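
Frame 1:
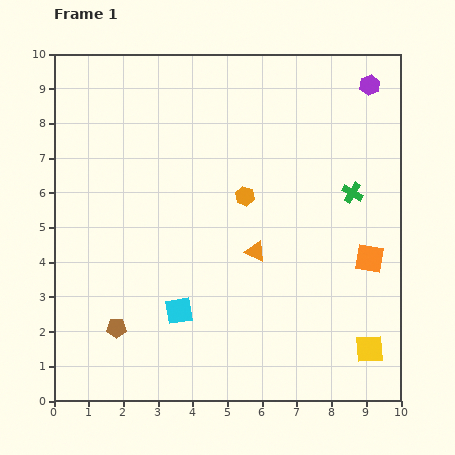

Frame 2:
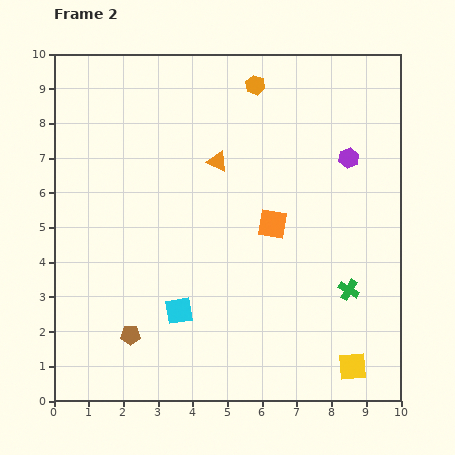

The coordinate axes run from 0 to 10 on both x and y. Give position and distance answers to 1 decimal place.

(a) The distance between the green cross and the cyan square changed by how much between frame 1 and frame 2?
-1.1

Distance in frame 1: 6.0. Distance in frame 2: 4.9.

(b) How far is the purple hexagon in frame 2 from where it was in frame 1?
2.2

The purple hexagon moved from (9.1, 9.1) to (8.5, 7.0), a distance of √(0.6² + 2.1²) ≈ 2.2.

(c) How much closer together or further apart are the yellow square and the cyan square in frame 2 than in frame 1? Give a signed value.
-0.4

Distance in frame 1: 5.6. Distance in frame 2: 5.2.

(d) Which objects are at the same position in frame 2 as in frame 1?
the cyan square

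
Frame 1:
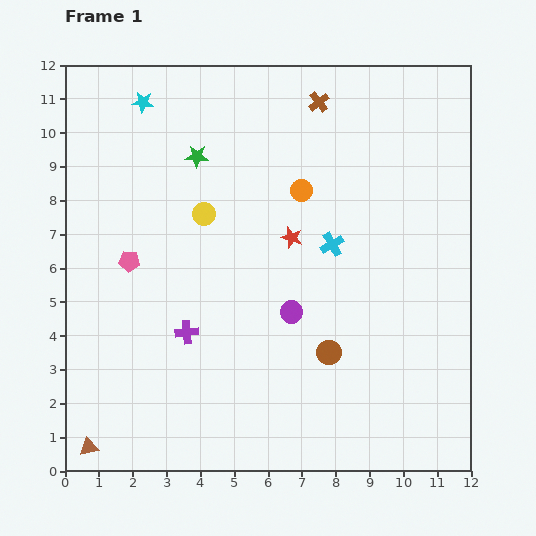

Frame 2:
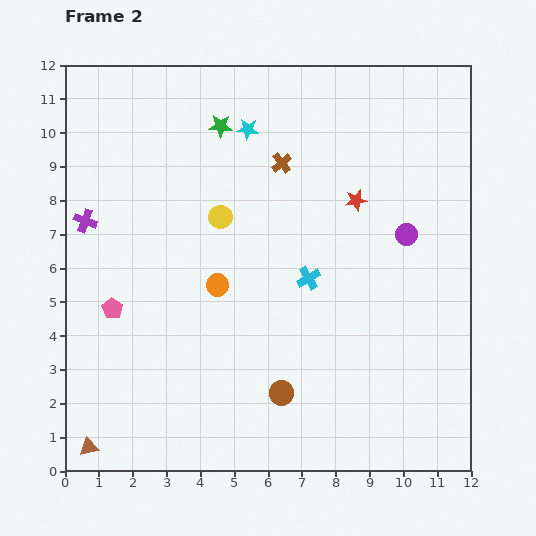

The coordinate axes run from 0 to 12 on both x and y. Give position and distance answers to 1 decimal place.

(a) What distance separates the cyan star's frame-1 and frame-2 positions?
3.2

The cyan star moved from (2.3, 10.9) to (5.4, 10.1), a distance of √(3.1² + 0.8²) ≈ 3.2.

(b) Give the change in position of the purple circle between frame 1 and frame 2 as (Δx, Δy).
(3.4, 2.3)

The purple circle was at (6.7, 4.7) in frame 1 and (10.1, 7.0) in frame 2.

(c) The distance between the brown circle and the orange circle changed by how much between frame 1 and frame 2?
-1.2

Distance in frame 1: 4.9. Distance in frame 2: 3.7.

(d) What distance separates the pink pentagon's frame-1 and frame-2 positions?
1.5

The pink pentagon moved from (1.9, 6.2) to (1.4, 4.8), a distance of √(0.5² + 1.4²) ≈ 1.5.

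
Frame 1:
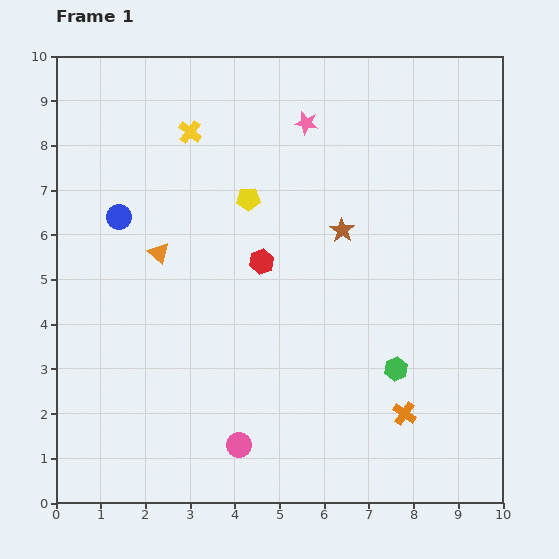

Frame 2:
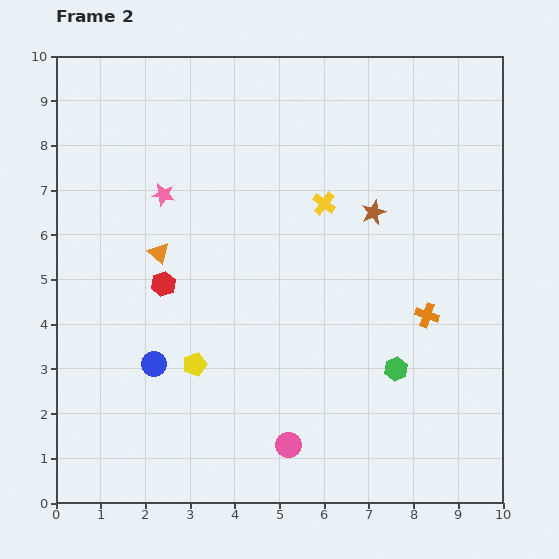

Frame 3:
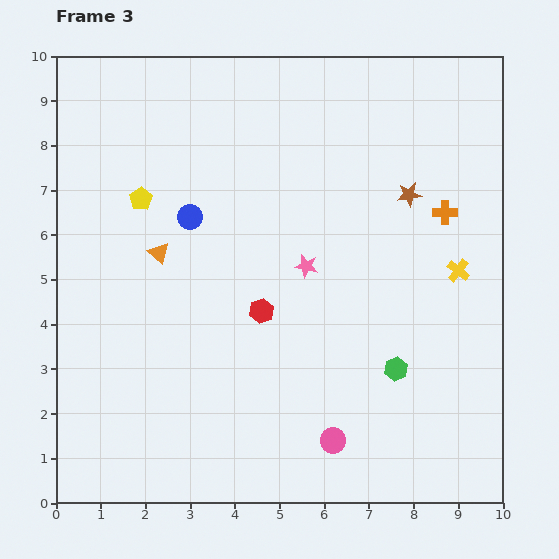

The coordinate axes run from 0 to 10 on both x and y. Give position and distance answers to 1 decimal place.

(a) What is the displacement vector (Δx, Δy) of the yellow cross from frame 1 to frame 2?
(3.0, -1.6)

The yellow cross was at (3.0, 8.3) in frame 1 and (6.0, 6.7) in frame 2.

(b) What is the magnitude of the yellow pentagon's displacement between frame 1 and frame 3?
2.4

The yellow pentagon moved from (4.3, 6.8) to (1.9, 6.8), a distance of √(2.4² + 0.0²) ≈ 2.4.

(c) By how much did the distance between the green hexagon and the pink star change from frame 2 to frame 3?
-3.5

Distance in frame 2: 6.5. Distance in frame 3: 3.0.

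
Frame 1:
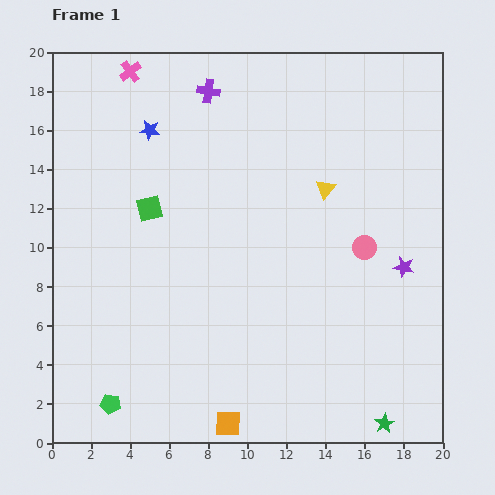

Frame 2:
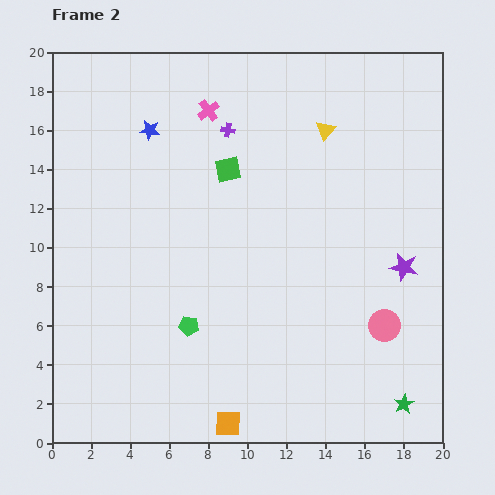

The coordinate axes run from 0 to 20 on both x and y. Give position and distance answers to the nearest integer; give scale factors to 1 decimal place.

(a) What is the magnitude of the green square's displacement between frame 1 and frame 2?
4

The green square moved from (5, 12) to (9, 14), a distance of √(4² + 2²) ≈ 4.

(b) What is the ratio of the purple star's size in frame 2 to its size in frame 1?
1.4×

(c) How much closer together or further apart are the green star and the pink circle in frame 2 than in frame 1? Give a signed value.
-5

Distance in frame 1: 9. Distance in frame 2: 4.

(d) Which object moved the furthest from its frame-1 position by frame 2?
the green pentagon

(moved 6; next 4)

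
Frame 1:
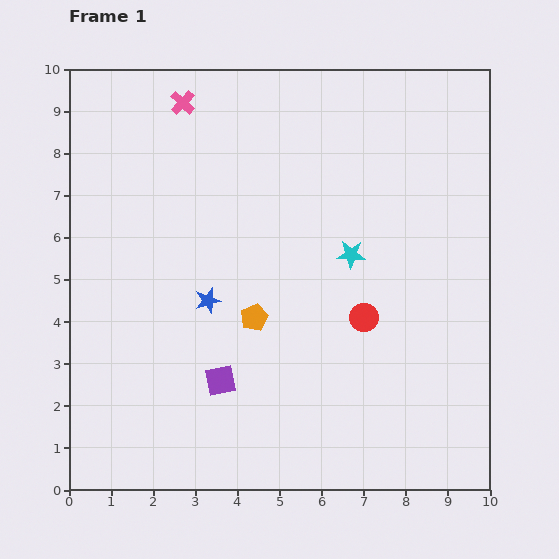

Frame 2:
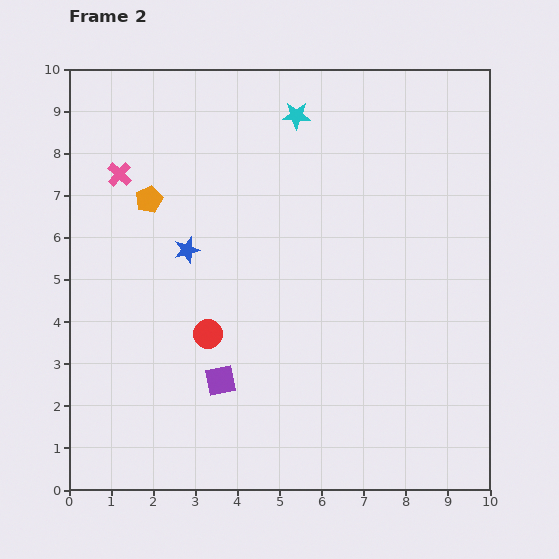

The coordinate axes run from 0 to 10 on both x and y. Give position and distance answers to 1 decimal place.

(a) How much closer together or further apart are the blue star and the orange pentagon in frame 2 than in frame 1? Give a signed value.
+0.3

Distance in frame 1: 1.2. Distance in frame 2: 1.5.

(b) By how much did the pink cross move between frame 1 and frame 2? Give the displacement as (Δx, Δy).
(-1.5, -1.7)

The pink cross was at (2.7, 9.2) in frame 1 and (1.2, 7.5) in frame 2.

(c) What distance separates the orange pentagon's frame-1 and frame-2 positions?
3.8

The orange pentagon moved from (4.4, 4.1) to (1.9, 6.9), a distance of √(2.5² + 2.8²) ≈ 3.8.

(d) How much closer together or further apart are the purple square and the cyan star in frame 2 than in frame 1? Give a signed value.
+2.3

Distance in frame 1: 4.3. Distance in frame 2: 6.6.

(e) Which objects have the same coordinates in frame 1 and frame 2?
the purple square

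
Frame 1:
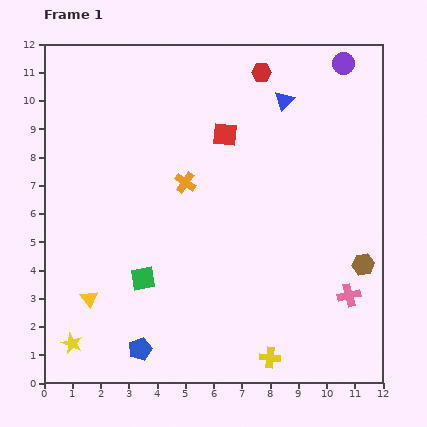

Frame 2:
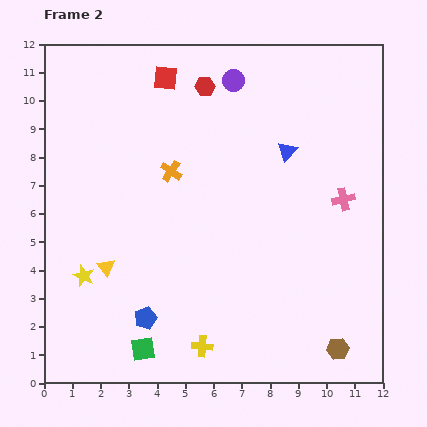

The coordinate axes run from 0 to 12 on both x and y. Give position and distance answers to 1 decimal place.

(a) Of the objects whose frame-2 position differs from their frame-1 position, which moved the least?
the orange cross

(moved 0.6)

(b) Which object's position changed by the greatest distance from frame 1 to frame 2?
the purple circle

(moved 3.9; next 3.4)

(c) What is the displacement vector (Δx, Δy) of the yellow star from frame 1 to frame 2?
(0.4, 2.4)

The yellow star was at (1.0, 1.4) in frame 1 and (1.4, 3.8) in frame 2.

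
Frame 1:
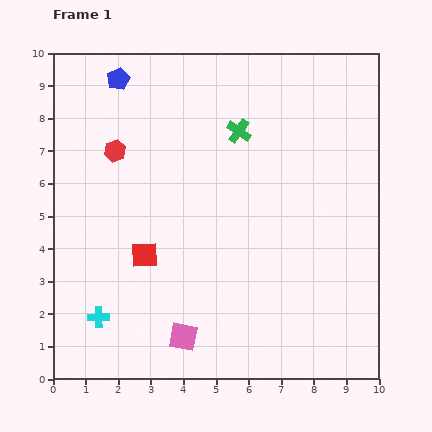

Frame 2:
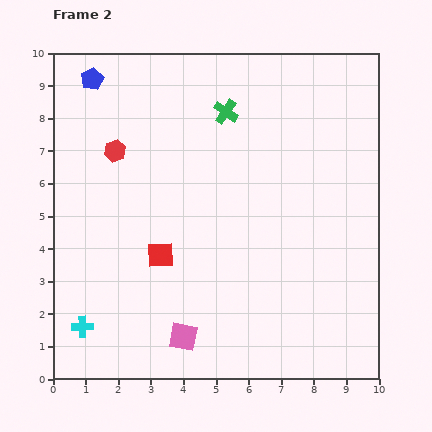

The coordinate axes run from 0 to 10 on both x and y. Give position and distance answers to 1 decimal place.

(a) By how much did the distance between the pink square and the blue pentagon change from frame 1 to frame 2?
+0.3

Distance in frame 1: 8.1. Distance in frame 2: 8.4.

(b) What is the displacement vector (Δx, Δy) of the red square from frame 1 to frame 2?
(0.5, 0.0)

The red square was at (2.8, 3.8) in frame 1 and (3.3, 3.8) in frame 2.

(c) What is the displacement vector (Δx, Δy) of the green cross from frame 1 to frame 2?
(-0.4, 0.6)

The green cross was at (5.7, 7.6) in frame 1 and (5.3, 8.2) in frame 2.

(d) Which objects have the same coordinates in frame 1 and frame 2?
the pink square, the red hexagon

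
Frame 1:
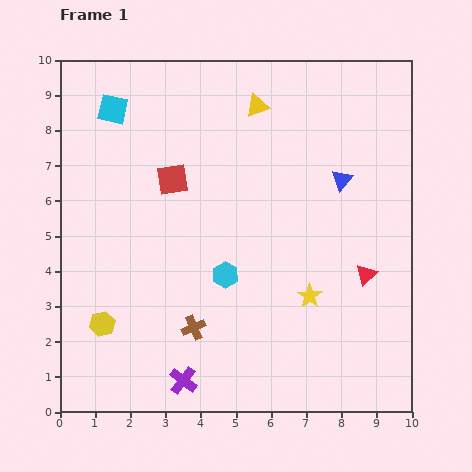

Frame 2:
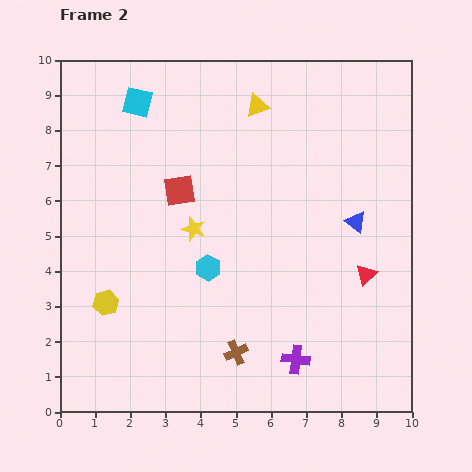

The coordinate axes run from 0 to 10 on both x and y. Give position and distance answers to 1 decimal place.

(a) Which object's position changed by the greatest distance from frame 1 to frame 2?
the yellow star

(moved 3.8; next 3.3)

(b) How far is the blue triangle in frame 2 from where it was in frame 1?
1.3

The blue triangle moved from (8.0, 6.6) to (8.4, 5.4), a distance of √(0.4² + 1.2²) ≈ 1.3.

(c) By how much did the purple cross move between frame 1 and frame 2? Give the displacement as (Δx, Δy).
(3.2, 0.6)

The purple cross was at (3.5, 0.9) in frame 1 and (6.7, 1.5) in frame 2.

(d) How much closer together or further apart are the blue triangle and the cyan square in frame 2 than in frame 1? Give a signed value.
+0.3

Distance in frame 1: 6.8. Distance in frame 2: 7.1.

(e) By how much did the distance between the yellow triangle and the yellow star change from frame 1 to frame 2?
-1.7

Distance in frame 1: 5.6. Distance in frame 2: 3.9.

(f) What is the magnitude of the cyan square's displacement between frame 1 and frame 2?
0.7

The cyan square moved from (1.5, 8.6) to (2.2, 8.8), a distance of √(0.7² + 0.2²) ≈ 0.7.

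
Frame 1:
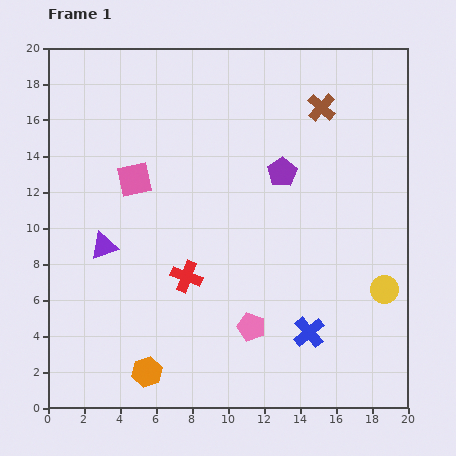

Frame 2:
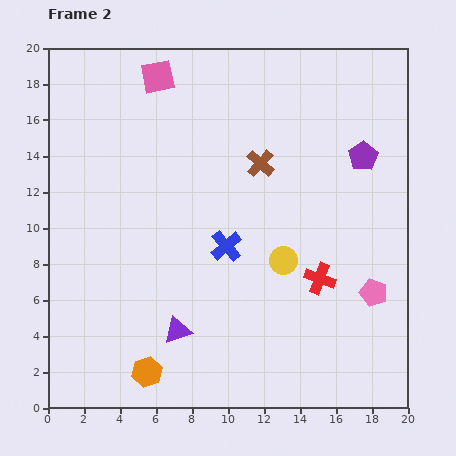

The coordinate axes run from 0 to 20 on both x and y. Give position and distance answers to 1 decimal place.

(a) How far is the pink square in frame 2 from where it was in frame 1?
5.8

The pink square moved from (4.8, 12.7) to (6.1, 18.4), a distance of √(1.3² + 5.7²) ≈ 5.8.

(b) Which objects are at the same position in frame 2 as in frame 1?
the orange hexagon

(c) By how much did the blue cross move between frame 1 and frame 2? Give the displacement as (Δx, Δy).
(-4.6, 4.8)

The blue cross was at (14.5, 4.2) in frame 1 and (9.9, 9.0) in frame 2.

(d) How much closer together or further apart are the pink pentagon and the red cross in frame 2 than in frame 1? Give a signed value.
-1.5

Distance in frame 1: 4.6. Distance in frame 2: 3.1.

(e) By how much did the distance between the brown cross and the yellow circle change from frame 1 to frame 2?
-5.1

Distance in frame 1: 10.7. Distance in frame 2: 5.6.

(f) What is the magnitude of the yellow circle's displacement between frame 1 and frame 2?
5.8

The yellow circle moved from (18.7, 6.6) to (13.1, 8.2), a distance of √(5.6² + 1.6²) ≈ 5.8.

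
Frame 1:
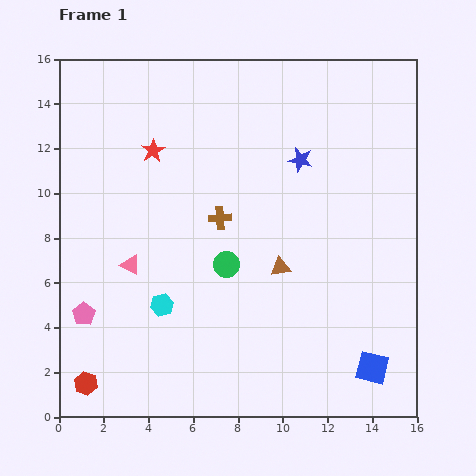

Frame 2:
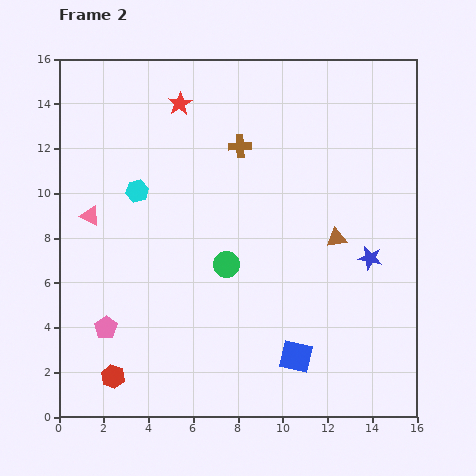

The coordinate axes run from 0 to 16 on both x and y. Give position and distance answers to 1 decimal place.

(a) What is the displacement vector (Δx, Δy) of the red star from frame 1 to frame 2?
(1.2, 2.1)

The red star was at (4.2, 11.9) in frame 1 and (5.4, 14.0) in frame 2.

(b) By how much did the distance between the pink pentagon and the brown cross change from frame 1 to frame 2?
+2.6

Distance in frame 1: 7.5. Distance in frame 2: 10.1.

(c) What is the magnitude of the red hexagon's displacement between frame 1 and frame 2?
1.2

The red hexagon moved from (1.2, 1.5) to (2.4, 1.8), a distance of √(1.2² + 0.3²) ≈ 1.2.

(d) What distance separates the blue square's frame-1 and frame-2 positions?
3.4

The blue square moved from (14.0, 2.2) to (10.6, 2.7), a distance of √(3.4² + 0.5²) ≈ 3.4.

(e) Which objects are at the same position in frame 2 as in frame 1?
the green circle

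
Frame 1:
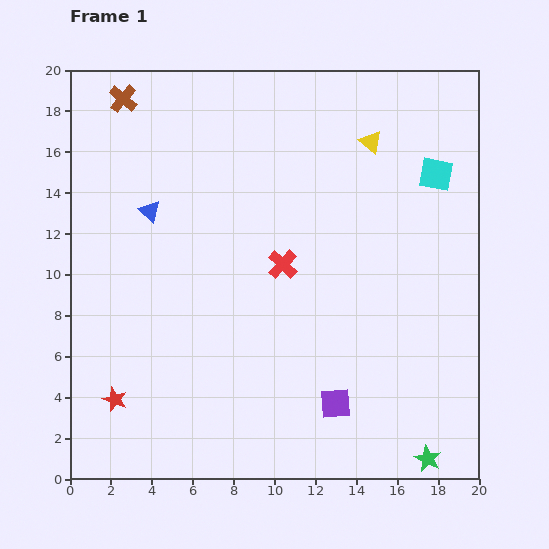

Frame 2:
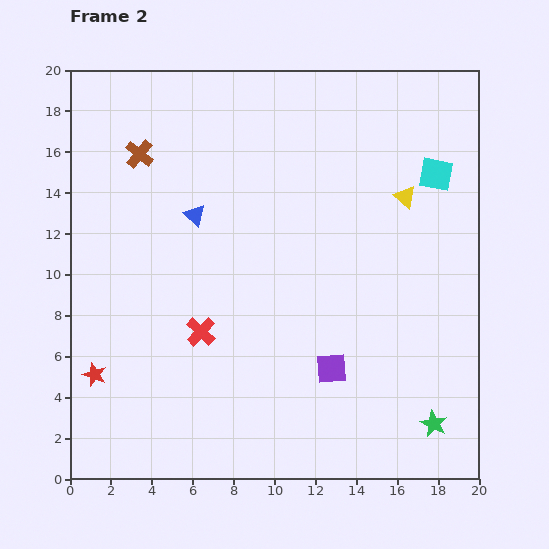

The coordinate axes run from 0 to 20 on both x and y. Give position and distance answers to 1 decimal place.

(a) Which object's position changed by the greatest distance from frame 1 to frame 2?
the red cross

(moved 5.2; next 3.2)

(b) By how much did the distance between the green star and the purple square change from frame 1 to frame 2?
+0.5

Distance in frame 1: 5.2. Distance in frame 2: 5.7.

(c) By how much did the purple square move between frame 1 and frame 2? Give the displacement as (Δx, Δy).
(-0.2, 1.7)

The purple square was at (13.0, 3.7) in frame 1 and (12.8, 5.4) in frame 2.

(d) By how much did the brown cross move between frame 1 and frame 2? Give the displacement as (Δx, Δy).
(0.8, -2.7)

The brown cross was at (2.6, 18.6) in frame 1 and (3.4, 15.9) in frame 2.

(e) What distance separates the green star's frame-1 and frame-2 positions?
1.7

The green star moved from (17.5, 1.0) to (17.8, 2.7), a distance of √(0.3² + 1.7²) ≈ 1.7.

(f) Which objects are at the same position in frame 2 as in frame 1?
the cyan square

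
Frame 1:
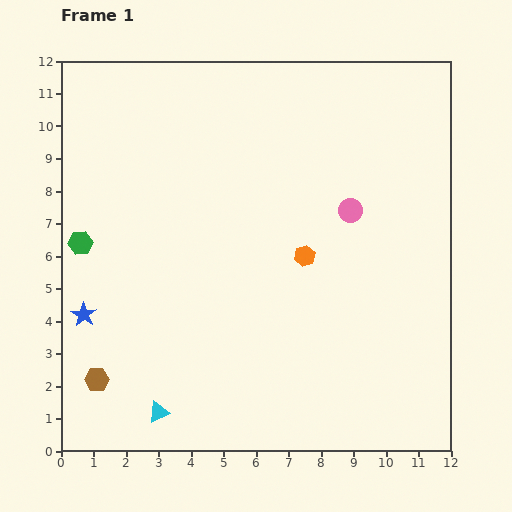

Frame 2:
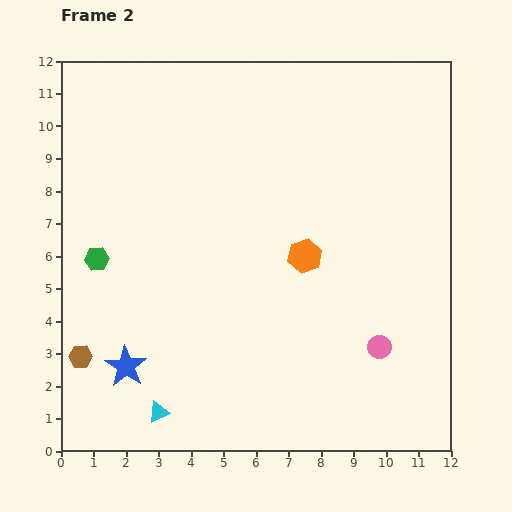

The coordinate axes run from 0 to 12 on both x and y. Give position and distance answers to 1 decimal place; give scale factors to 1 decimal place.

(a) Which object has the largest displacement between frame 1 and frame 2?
the pink circle

(moved 4.3; next 2.1)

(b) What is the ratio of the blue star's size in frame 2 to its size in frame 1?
1.7×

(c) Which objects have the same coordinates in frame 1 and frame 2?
the orange hexagon, the cyan triangle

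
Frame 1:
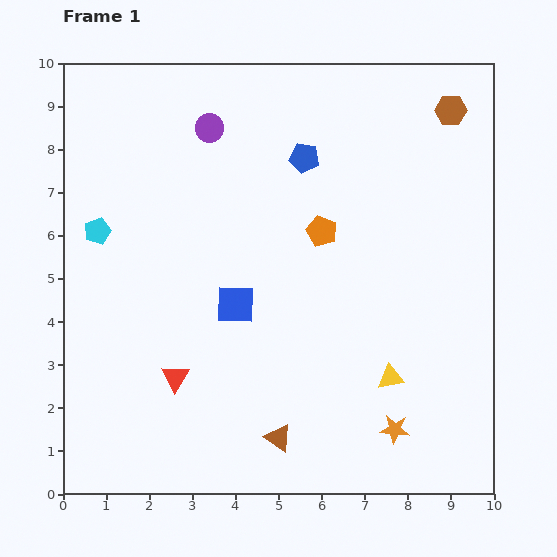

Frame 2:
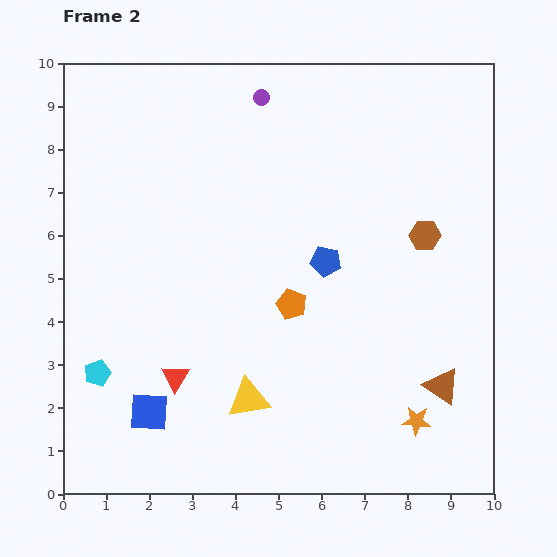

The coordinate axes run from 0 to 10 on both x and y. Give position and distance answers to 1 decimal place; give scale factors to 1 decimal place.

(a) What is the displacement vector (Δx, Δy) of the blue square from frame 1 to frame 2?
(-2.0, -2.5)

The blue square was at (4.0, 4.4) in frame 1 and (2.0, 1.9) in frame 2.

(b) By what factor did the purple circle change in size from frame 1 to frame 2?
0.6×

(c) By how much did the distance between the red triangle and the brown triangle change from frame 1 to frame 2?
+3.4

Distance in frame 1: 2.8. Distance in frame 2: 6.2.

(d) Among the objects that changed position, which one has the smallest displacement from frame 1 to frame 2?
the orange star

(moved 0.5)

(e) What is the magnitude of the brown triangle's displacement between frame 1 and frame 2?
4.0

The brown triangle moved from (5.0, 1.3) to (8.8, 2.5), a distance of √(3.8² + 1.2²) ≈ 4.0.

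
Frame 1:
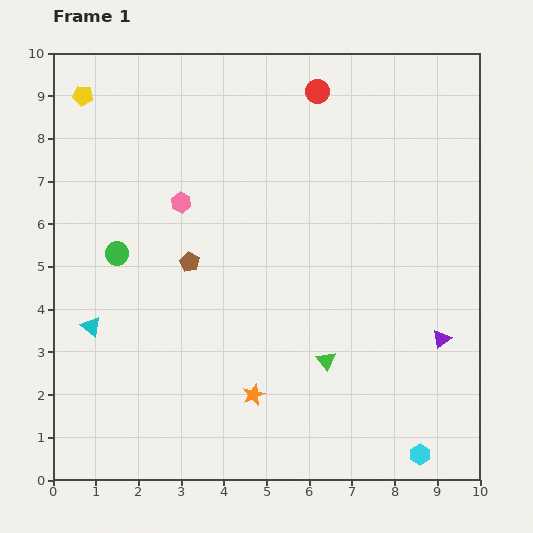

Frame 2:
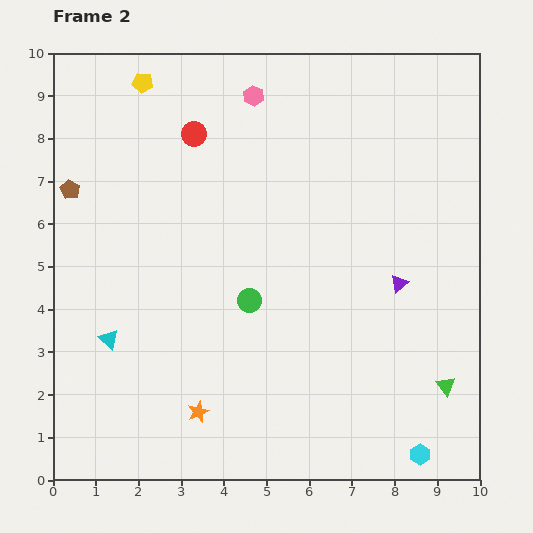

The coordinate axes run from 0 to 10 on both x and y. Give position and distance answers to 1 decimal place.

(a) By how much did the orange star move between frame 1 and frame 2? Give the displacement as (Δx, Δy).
(-1.3, -0.4)

The orange star was at (4.7, 2.0) in frame 1 and (3.4, 1.6) in frame 2.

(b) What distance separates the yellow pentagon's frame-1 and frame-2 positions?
1.4

The yellow pentagon moved from (0.7, 9.0) to (2.1, 9.3), a distance of √(1.4² + 0.3²) ≈ 1.4.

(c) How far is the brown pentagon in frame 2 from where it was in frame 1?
3.3

The brown pentagon moved from (3.2, 5.1) to (0.4, 6.8), a distance of √(2.8² + 1.7²) ≈ 3.3.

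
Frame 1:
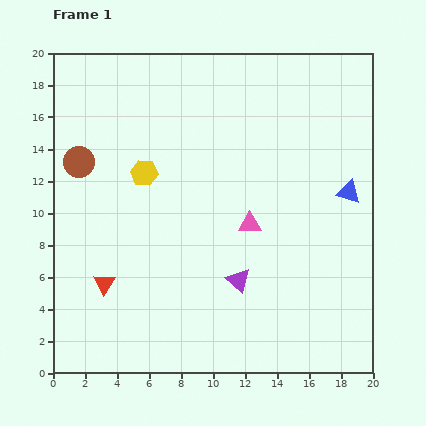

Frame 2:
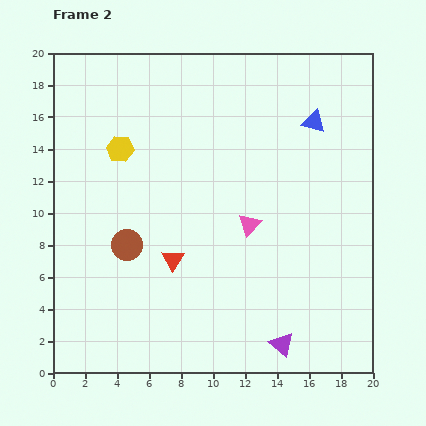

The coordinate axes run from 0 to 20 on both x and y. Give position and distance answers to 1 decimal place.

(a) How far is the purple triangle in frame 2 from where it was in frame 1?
4.8

The purple triangle moved from (11.6, 5.8) to (14.3, 1.8), a distance of √(2.7² + 4.0²) ≈ 4.8.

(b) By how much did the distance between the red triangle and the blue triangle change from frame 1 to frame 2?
-4.0

Distance in frame 1: 16.3. Distance in frame 2: 12.3.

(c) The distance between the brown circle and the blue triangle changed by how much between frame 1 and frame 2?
-3.0

Distance in frame 1: 17.0. Distance in frame 2: 14.0.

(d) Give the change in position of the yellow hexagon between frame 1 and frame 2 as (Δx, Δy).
(-1.5, 1.5)

The yellow hexagon was at (5.7, 12.5) in frame 1 and (4.2, 14.0) in frame 2.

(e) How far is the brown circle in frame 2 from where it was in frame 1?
6.0

The brown circle moved from (1.6, 13.2) to (4.6, 8.0), a distance of √(3.0² + 5.2²) ≈ 6.0.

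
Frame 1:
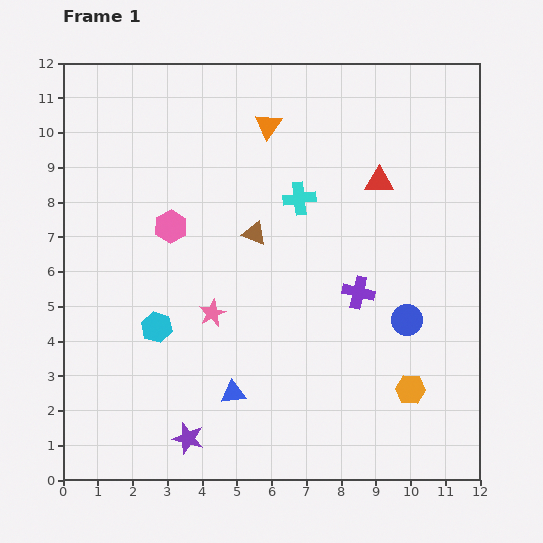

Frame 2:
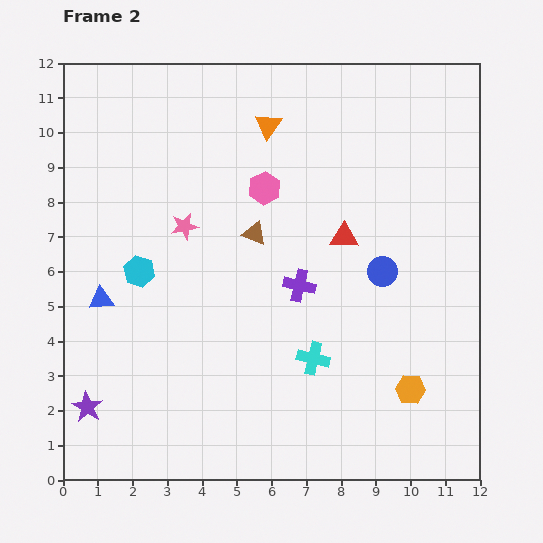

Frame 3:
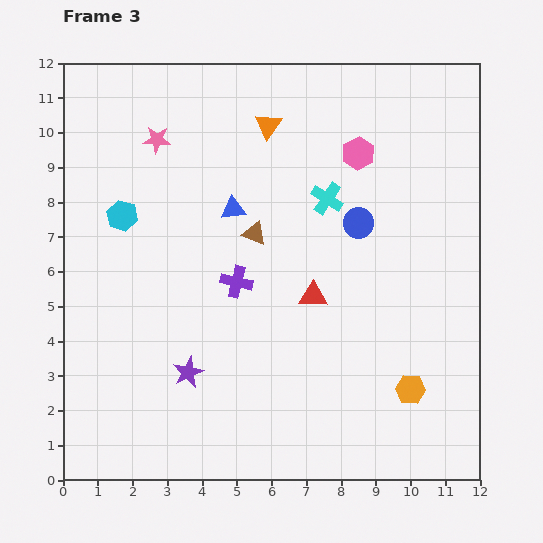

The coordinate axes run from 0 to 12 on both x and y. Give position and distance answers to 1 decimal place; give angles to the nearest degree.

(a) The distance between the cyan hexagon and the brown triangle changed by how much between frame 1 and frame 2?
-0.4

Distance in frame 1: 3.9. Distance in frame 2: 3.5.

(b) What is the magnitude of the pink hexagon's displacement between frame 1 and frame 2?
2.9

The pink hexagon moved from (3.1, 7.3) to (5.8, 8.4), a distance of √(2.7² + 1.1²) ≈ 2.9.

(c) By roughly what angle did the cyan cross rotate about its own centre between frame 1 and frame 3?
40° clockwise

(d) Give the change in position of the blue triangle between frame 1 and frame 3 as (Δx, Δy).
(0.0, 5.3)

The blue triangle was at (4.9, 2.5) in frame 1 and (4.9, 7.8) in frame 3.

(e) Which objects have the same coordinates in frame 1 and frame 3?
the orange hexagon, the orange triangle, the brown triangle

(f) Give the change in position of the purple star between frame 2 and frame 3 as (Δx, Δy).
(2.9, 1.0)

The purple star was at (0.7, 2.1) in frame 2 and (3.6, 3.1) in frame 3.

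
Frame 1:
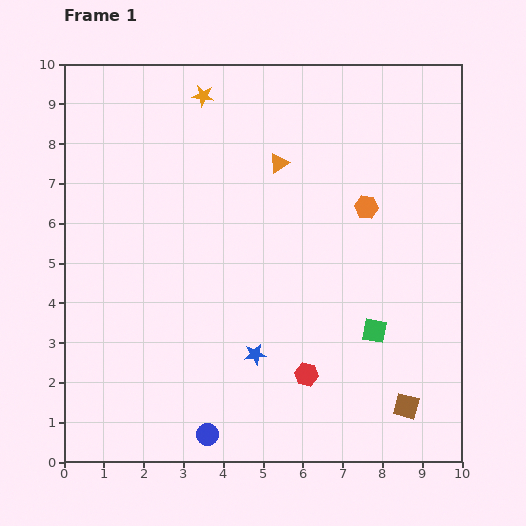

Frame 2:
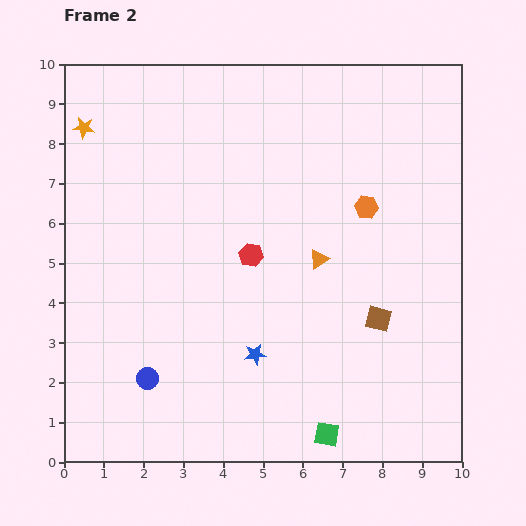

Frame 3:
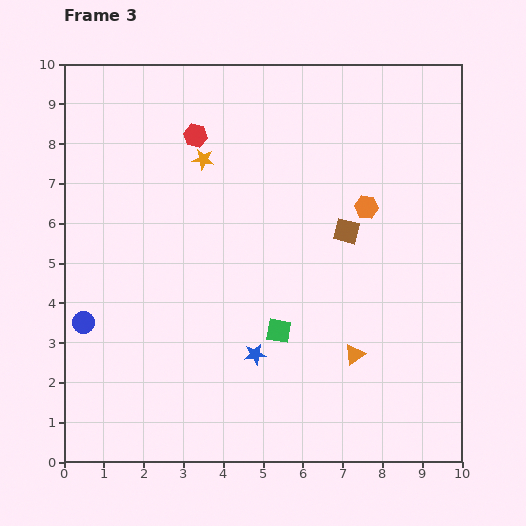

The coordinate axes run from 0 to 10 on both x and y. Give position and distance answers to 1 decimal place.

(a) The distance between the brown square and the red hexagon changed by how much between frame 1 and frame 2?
+1.0

Distance in frame 1: 2.6. Distance in frame 2: 3.6.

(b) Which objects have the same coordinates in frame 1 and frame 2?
the blue star, the orange hexagon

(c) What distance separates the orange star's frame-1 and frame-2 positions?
3.1

The orange star moved from (3.5, 9.2) to (0.5, 8.4), a distance of √(3.0² + 0.8²) ≈ 3.1.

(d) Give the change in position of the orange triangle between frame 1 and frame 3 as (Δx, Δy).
(1.9, -4.8)

The orange triangle was at (5.4, 7.5) in frame 1 and (7.3, 2.7) in frame 3.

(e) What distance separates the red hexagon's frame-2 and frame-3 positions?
3.3

The red hexagon moved from (4.7, 5.2) to (3.3, 8.2), a distance of √(1.4² + 3.0²) ≈ 3.3.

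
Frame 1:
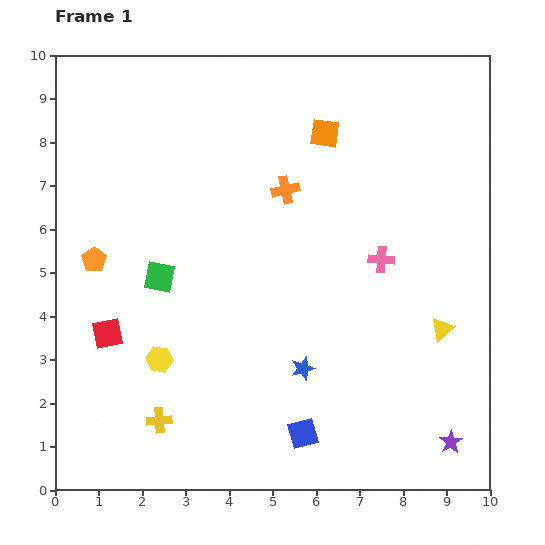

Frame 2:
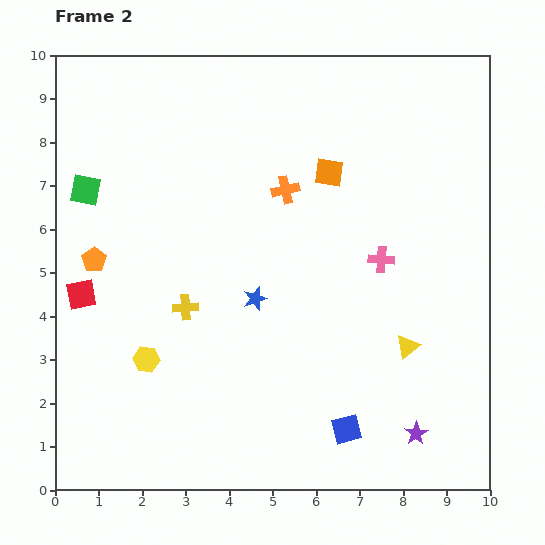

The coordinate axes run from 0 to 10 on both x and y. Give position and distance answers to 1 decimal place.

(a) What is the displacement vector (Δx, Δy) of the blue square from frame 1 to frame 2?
(1.0, 0.1)

The blue square was at (5.7, 1.3) in frame 1 and (6.7, 1.4) in frame 2.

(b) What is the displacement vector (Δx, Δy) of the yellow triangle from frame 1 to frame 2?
(-0.8, -0.4)

The yellow triangle was at (8.9, 3.7) in frame 1 and (8.1, 3.3) in frame 2.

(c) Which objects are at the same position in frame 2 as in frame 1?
the pink cross, the orange cross, the orange pentagon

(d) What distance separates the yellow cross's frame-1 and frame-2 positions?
2.7

The yellow cross moved from (2.4, 1.6) to (3.0, 4.2), a distance of √(0.6² + 2.6²) ≈ 2.7.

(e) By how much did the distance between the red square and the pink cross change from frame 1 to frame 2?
+0.4

Distance in frame 1: 6.5. Distance in frame 2: 6.9.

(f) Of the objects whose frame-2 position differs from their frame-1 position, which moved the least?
the yellow hexagon

(moved 0.3)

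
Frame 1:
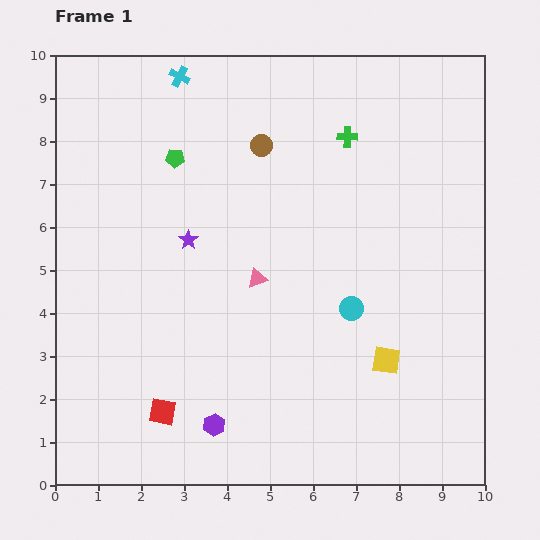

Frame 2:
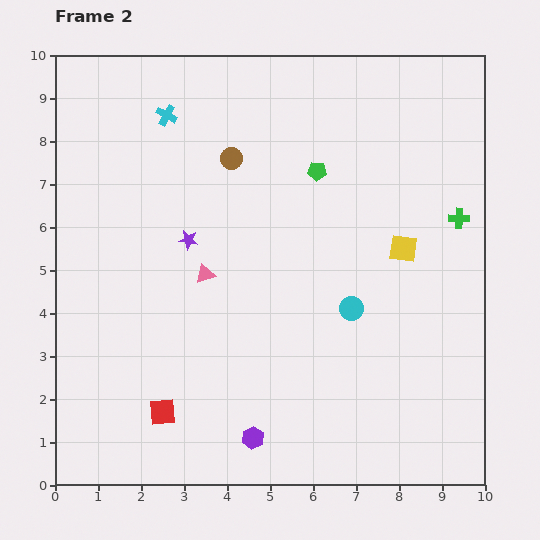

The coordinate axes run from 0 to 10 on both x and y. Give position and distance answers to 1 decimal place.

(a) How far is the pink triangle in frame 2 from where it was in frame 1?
1.2

The pink triangle moved from (4.7, 4.8) to (3.5, 4.9), a distance of √(1.2² + 0.1²) ≈ 1.2.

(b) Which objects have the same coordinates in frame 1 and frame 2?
the cyan circle, the purple star, the red square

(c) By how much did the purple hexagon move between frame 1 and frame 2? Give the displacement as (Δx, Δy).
(0.9, -0.3)

The purple hexagon was at (3.7, 1.4) in frame 1 and (4.6, 1.1) in frame 2.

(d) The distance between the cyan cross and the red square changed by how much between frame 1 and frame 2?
-0.9

Distance in frame 1: 7.8. Distance in frame 2: 6.9.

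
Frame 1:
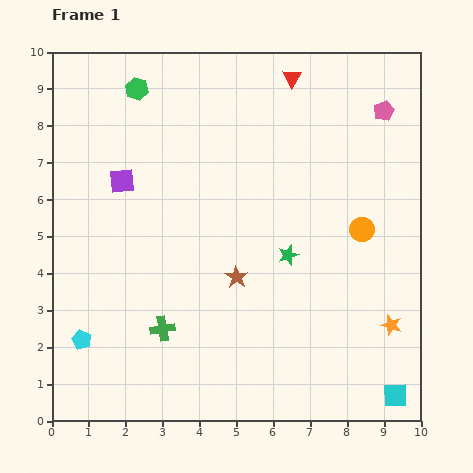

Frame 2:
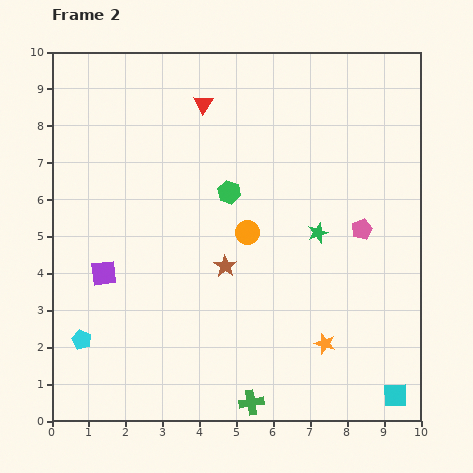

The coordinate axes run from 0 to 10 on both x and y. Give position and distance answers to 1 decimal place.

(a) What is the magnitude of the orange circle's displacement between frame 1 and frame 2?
3.1

The orange circle moved from (8.4, 5.2) to (5.3, 5.1), a distance of √(3.1² + 0.1²) ≈ 3.1.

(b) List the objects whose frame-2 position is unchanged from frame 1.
the cyan square, the cyan pentagon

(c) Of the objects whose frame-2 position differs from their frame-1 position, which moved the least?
the brown star

(moved 0.4)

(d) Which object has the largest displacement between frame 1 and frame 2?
the green hexagon

(moved 3.8; next 3.3)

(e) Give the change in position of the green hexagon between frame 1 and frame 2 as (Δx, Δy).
(2.5, -2.8)

The green hexagon was at (2.3, 9.0) in frame 1 and (4.8, 6.2) in frame 2.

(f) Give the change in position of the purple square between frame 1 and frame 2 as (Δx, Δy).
(-0.5, -2.5)

The purple square was at (1.9, 6.5) in frame 1 and (1.4, 4.0) in frame 2.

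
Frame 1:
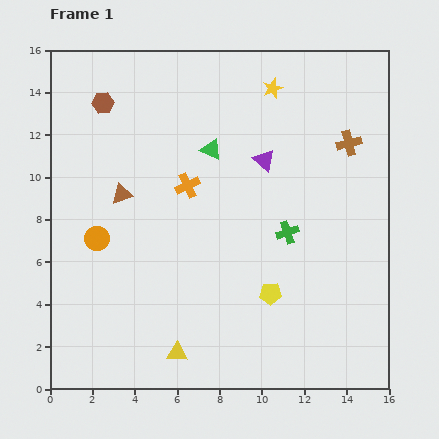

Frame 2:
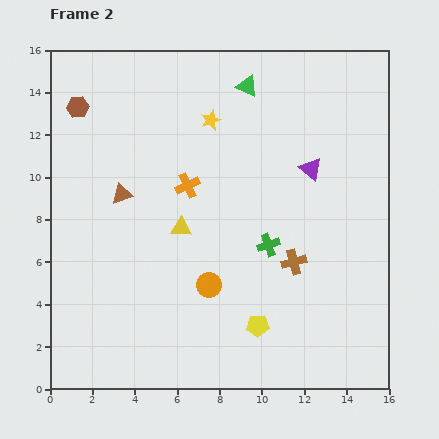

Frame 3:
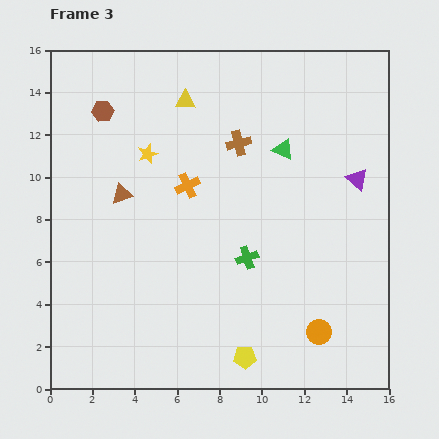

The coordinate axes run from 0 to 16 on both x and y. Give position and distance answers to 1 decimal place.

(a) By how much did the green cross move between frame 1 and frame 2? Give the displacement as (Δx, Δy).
(-0.9, -0.6)

The green cross was at (11.2, 7.4) in frame 1 and (10.3, 6.8) in frame 2.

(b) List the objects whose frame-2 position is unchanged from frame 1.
the orange cross, the brown triangle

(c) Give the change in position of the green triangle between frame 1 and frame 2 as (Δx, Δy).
(1.7, 3.0)

The green triangle was at (7.6, 11.3) in frame 1 and (9.3, 14.3) in frame 2.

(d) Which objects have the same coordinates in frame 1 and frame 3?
the orange cross, the brown triangle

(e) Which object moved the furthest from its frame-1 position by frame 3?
the yellow triangle

(moved 11.9; next 11.4)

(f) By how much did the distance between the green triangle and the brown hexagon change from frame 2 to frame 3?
+0.6

Distance in frame 2: 8.1. Distance in frame 3: 8.7.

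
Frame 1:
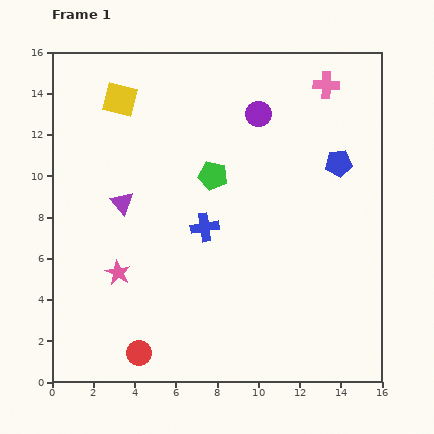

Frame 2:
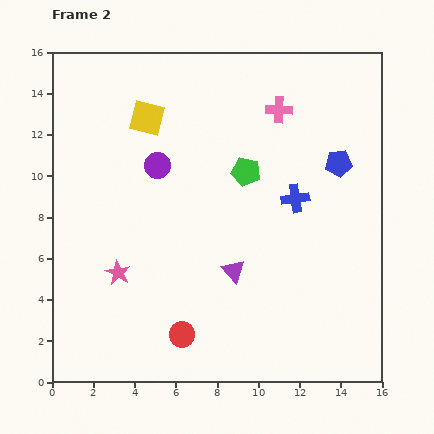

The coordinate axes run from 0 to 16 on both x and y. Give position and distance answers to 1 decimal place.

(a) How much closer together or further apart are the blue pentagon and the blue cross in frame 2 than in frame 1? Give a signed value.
-4.5

Distance in frame 1: 7.2. Distance in frame 2: 2.7.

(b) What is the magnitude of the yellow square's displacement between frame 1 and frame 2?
1.6

The yellow square moved from (3.3, 13.7) to (4.6, 12.8), a distance of √(1.3² + 0.9²) ≈ 1.6.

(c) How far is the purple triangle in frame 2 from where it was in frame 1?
6.3

The purple triangle moved from (3.4, 8.7) to (8.8, 5.4), a distance of √(5.4² + 3.3²) ≈ 6.3.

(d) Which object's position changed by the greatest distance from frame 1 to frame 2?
the purple triangle

(moved 6.3; next 5.5)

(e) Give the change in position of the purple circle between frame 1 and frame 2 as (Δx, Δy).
(-4.9, -2.5)

The purple circle was at (10.0, 13.0) in frame 1 and (5.1, 10.5) in frame 2.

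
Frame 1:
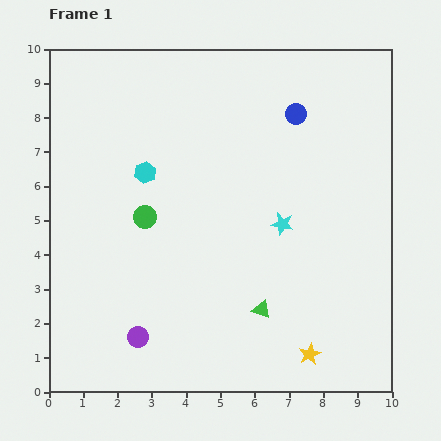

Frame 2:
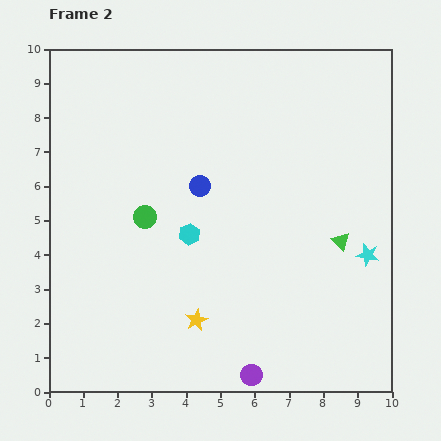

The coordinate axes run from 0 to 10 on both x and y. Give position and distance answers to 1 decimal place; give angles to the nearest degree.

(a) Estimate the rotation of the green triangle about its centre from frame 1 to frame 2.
26° clockwise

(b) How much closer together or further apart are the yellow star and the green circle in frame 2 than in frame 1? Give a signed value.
-2.8

Distance in frame 1: 6.2. Distance in frame 2: 3.4.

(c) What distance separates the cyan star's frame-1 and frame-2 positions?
2.7

The cyan star moved from (6.8, 4.9) to (9.3, 4.0), a distance of √(2.5² + 0.9²) ≈ 2.7.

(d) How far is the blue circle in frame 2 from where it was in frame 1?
3.5

The blue circle moved from (7.2, 8.1) to (4.4, 6.0), a distance of √(2.8² + 2.1²) ≈ 3.5.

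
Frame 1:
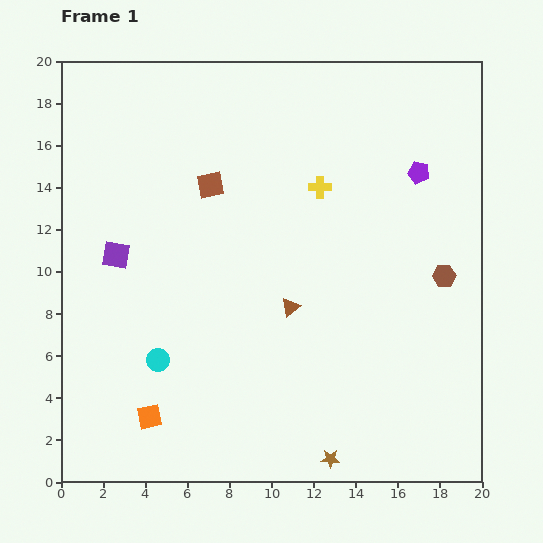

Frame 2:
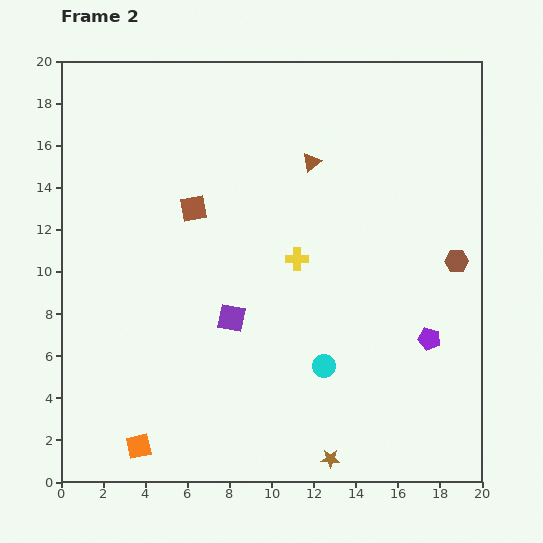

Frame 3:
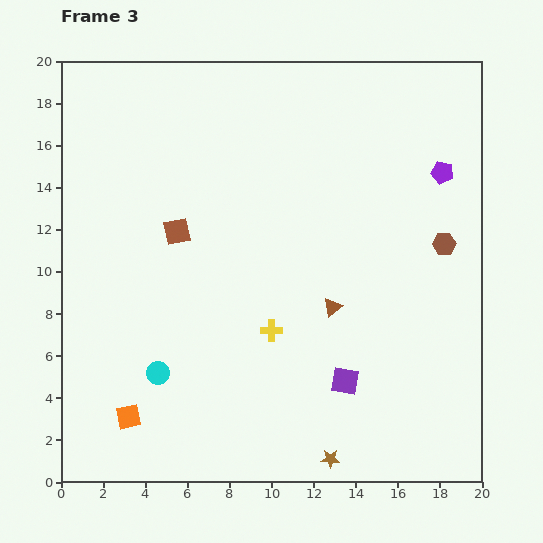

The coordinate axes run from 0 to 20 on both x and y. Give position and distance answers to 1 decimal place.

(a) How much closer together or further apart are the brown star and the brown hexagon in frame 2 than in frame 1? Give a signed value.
+1.0

Distance in frame 1: 10.2. Distance in frame 2: 11.2.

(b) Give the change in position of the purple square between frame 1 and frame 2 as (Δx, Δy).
(5.5, -3.0)

The purple square was at (2.6, 10.8) in frame 1 and (8.1, 7.8) in frame 2.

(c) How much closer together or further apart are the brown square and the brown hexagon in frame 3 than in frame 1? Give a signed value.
+0.8

Distance in frame 1: 11.9. Distance in frame 3: 12.7.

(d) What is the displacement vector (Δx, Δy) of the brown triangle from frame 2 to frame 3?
(1.0, -6.9)

The brown triangle was at (11.9, 15.2) in frame 2 and (12.9, 8.3) in frame 3.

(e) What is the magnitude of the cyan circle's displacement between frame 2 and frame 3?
7.9

The cyan circle moved from (12.5, 5.5) to (4.6, 5.2), a distance of √(7.9² + 0.3²) ≈ 7.9.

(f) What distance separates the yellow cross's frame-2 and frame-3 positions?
3.6

The yellow cross moved from (11.2, 10.6) to (10.0, 7.2), a distance of √(1.2² + 3.4²) ≈ 3.6.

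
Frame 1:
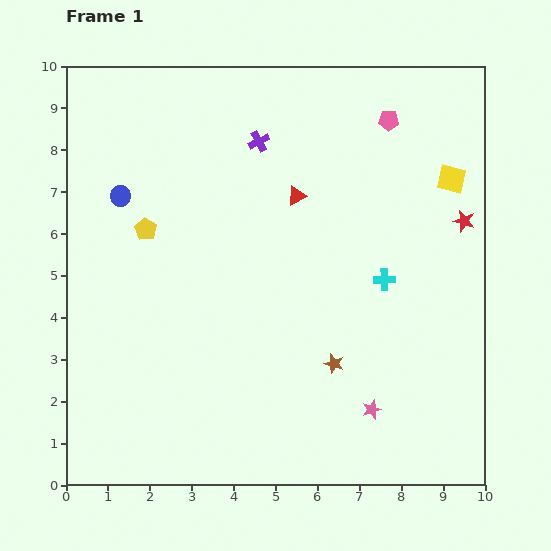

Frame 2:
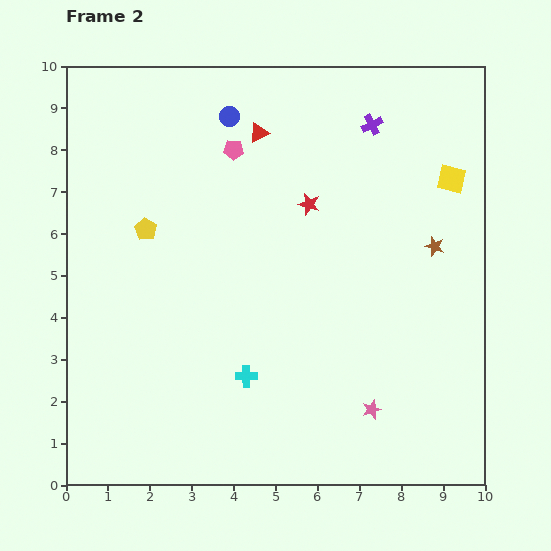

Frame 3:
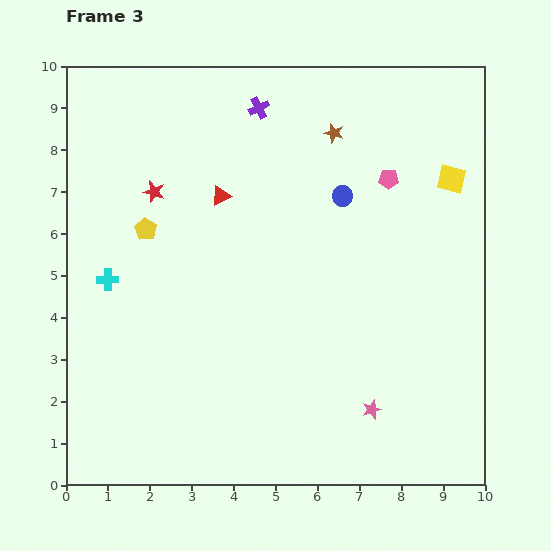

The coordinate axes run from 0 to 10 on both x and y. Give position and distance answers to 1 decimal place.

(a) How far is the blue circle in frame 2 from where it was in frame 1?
3.2

The blue circle moved from (1.3, 6.9) to (3.9, 8.8), a distance of √(2.6² + 1.9²) ≈ 3.2.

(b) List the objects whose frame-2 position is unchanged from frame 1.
the yellow square, the yellow pentagon, the pink star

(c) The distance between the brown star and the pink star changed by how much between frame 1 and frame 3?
+5.3

Distance in frame 1: 1.4. Distance in frame 3: 6.7.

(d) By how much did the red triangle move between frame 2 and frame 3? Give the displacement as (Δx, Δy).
(-0.9, -1.5)

The red triangle was at (4.6, 8.4) in frame 2 and (3.7, 6.9) in frame 3.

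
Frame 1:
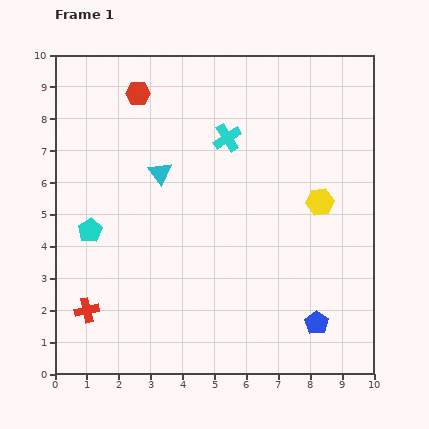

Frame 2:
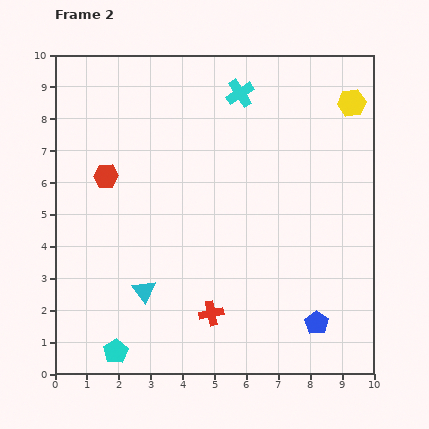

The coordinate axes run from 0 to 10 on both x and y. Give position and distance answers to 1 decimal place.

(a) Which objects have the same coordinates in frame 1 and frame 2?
the blue pentagon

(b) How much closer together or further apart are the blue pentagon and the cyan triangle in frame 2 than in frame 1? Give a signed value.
-1.3

Distance in frame 1: 6.8. Distance in frame 2: 5.5.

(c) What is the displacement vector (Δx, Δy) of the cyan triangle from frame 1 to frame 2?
(-0.5, -3.7)

The cyan triangle was at (3.3, 6.3) in frame 1 and (2.8, 2.6) in frame 2.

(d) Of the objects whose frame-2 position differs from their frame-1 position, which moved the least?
the cyan cross

(moved 1.5)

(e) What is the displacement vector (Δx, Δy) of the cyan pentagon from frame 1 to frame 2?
(0.8, -3.8)

The cyan pentagon was at (1.1, 4.5) in frame 1 and (1.9, 0.7) in frame 2.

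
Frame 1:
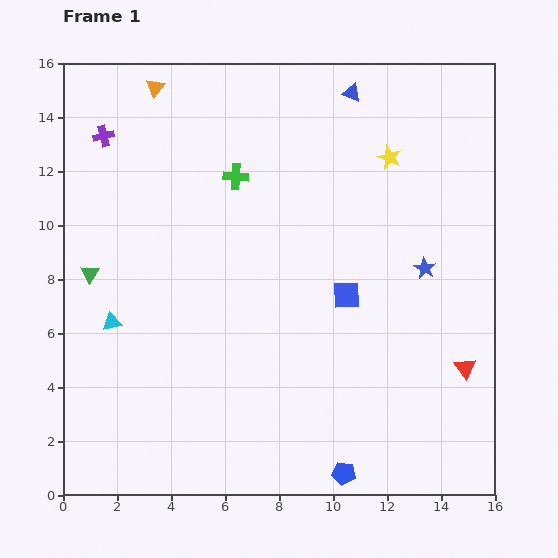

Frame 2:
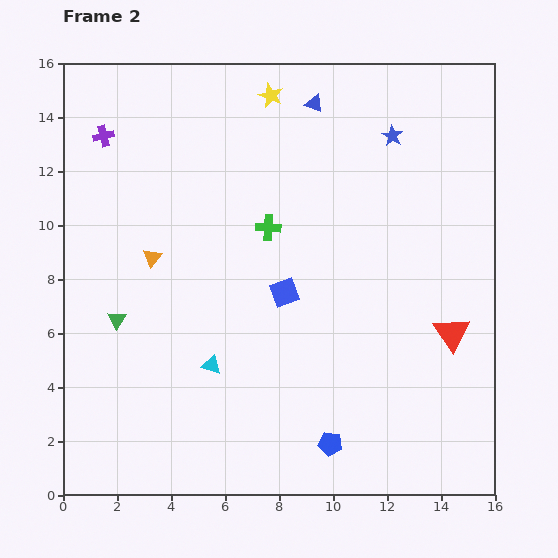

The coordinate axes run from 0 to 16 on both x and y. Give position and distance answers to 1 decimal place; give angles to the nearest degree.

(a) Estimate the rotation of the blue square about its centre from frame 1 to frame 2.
19° counter-clockwise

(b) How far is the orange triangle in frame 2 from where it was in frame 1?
6.3

The orange triangle moved from (3.4, 15.1) to (3.3, 8.8), a distance of √(0.1² + 6.3²) ≈ 6.3.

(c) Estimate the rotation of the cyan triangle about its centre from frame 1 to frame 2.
29° clockwise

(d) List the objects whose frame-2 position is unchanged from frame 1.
the purple cross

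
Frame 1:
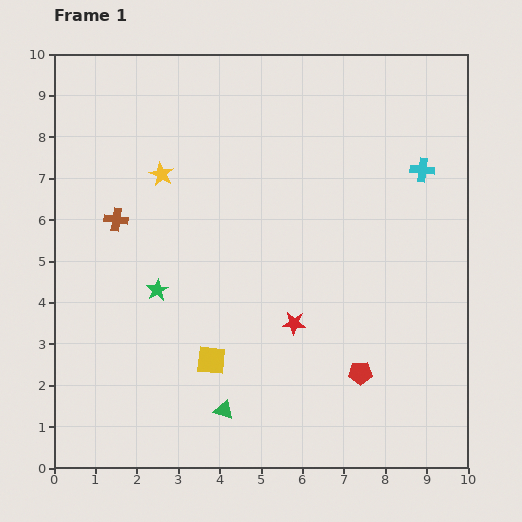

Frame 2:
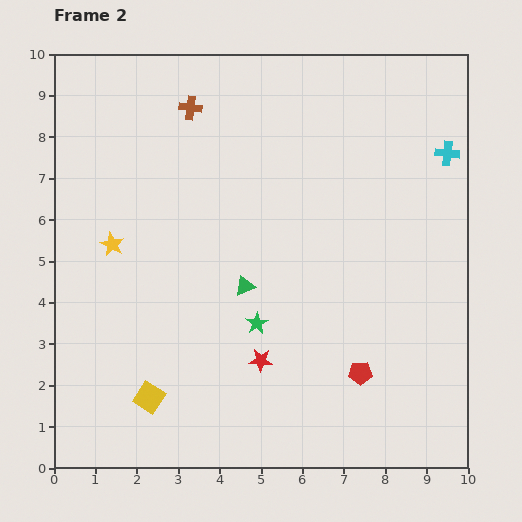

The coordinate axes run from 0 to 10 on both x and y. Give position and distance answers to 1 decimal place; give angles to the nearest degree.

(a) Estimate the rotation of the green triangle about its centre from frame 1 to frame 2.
42° counter-clockwise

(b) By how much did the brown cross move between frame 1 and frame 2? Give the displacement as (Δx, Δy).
(1.8, 2.7)

The brown cross was at (1.5, 6.0) in frame 1 and (3.3, 8.7) in frame 2.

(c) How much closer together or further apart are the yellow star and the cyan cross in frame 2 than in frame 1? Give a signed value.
+2.1

Distance in frame 1: 6.3. Distance in frame 2: 8.4.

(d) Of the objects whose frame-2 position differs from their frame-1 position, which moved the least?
the cyan cross

(moved 0.7)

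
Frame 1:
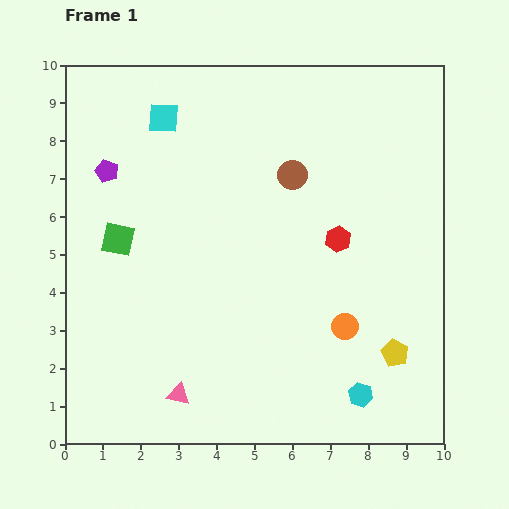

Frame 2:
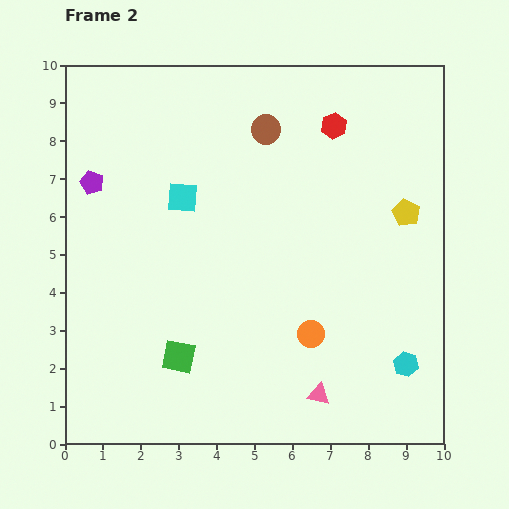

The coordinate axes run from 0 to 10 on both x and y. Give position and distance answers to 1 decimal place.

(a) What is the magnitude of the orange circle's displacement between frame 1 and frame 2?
0.9

The orange circle moved from (7.4, 3.1) to (6.5, 2.9), a distance of √(0.9² + 0.2²) ≈ 0.9.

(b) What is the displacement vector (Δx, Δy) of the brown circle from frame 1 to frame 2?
(-0.7, 1.2)

The brown circle was at (6.0, 7.1) in frame 1 and (5.3, 8.3) in frame 2.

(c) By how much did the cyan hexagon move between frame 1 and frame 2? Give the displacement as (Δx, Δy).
(1.2, 0.8)

The cyan hexagon was at (7.8, 1.3) in frame 1 and (9.0, 2.1) in frame 2.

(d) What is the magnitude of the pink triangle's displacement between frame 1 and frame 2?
3.7

The pink triangle moved from (3.0, 1.3) to (6.7, 1.3), a distance of √(3.7² + 0.0²) ≈ 3.7.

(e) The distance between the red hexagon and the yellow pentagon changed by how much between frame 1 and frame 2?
-0.4

Distance in frame 1: 3.4. Distance in frame 2: 3.0.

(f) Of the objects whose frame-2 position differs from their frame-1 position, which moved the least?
the purple pentagon

(moved 0.5)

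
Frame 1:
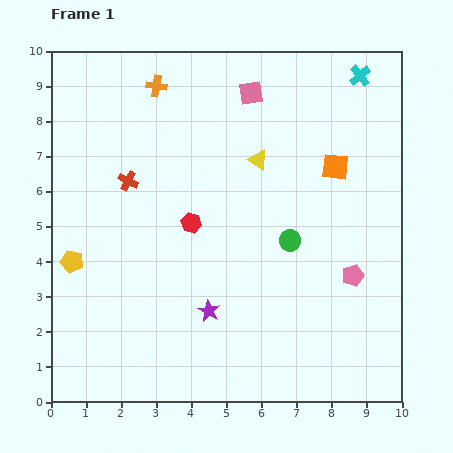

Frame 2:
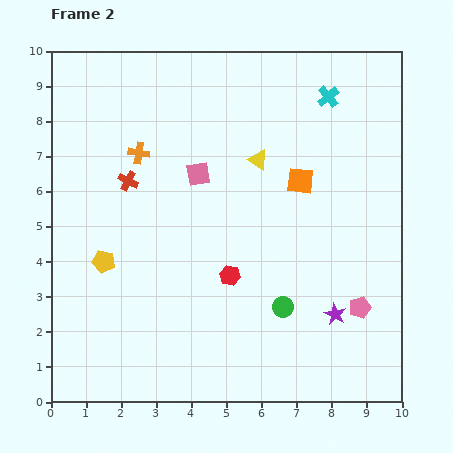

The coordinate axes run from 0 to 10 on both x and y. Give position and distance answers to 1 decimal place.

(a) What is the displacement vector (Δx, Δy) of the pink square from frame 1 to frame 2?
(-1.5, -2.3)

The pink square was at (5.7, 8.8) in frame 1 and (4.2, 6.5) in frame 2.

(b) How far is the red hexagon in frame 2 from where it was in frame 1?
1.9

The red hexagon moved from (4.0, 5.1) to (5.1, 3.6), a distance of √(1.1² + 1.5²) ≈ 1.9.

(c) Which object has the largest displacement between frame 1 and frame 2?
the purple star

(moved 3.6; next 2.7)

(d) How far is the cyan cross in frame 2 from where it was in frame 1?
1.1

The cyan cross moved from (8.8, 9.3) to (7.9, 8.7), a distance of √(0.9² + 0.6²) ≈ 1.1.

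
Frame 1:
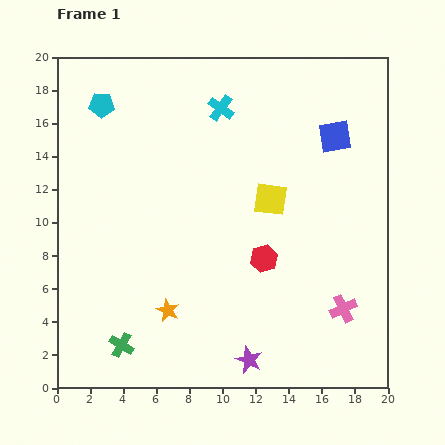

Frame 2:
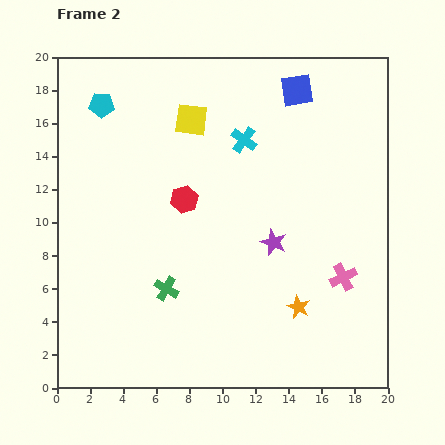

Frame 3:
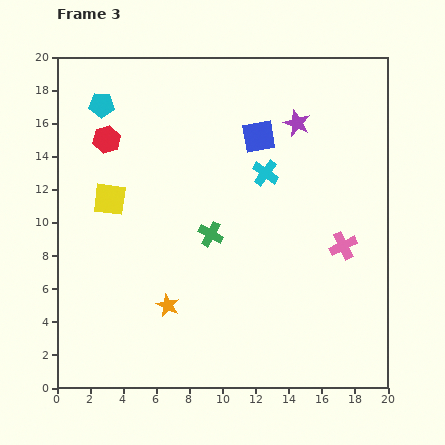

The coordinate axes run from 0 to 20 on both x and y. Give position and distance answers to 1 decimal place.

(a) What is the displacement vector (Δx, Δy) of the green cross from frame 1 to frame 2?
(2.7, 3.4)

The green cross was at (3.9, 2.6) in frame 1 and (6.6, 6.0) in frame 2.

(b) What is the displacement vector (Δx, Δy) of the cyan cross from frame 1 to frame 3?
(2.7, -3.9)

The cyan cross was at (9.9, 16.9) in frame 1 and (12.6, 13.0) in frame 3.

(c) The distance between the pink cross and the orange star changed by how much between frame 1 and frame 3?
+0.6

Distance in frame 1: 10.6. Distance in frame 3: 11.2.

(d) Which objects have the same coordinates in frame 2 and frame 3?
the cyan pentagon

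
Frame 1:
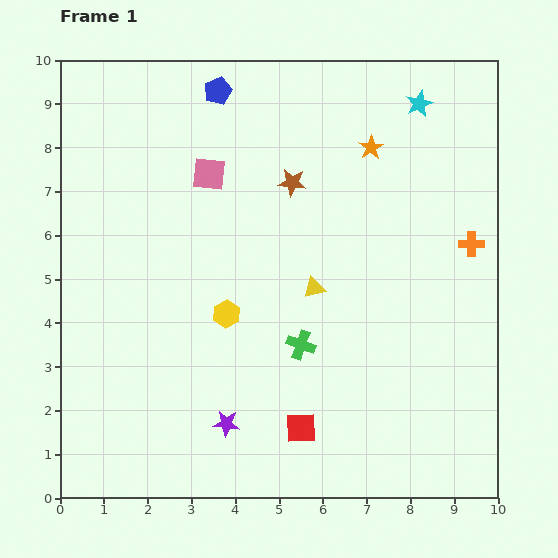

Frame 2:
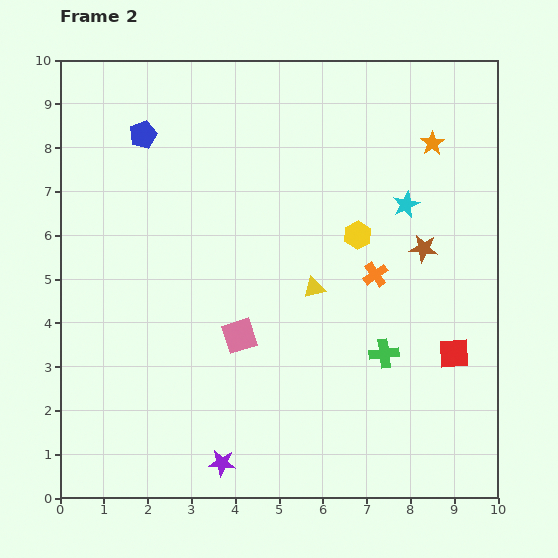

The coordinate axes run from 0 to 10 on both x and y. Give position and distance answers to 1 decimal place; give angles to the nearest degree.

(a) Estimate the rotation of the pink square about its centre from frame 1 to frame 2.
24° counter-clockwise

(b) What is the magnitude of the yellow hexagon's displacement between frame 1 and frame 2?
3.5

The yellow hexagon moved from (3.8, 4.2) to (6.8, 6.0), a distance of √(3.0² + 1.8²) ≈ 3.5.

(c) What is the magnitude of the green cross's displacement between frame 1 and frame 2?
1.9

The green cross moved from (5.5, 3.5) to (7.4, 3.3), a distance of √(1.9² + 0.2²) ≈ 1.9.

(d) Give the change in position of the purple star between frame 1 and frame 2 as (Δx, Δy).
(-0.1, -0.9)

The purple star was at (3.8, 1.7) in frame 1 and (3.7, 0.8) in frame 2.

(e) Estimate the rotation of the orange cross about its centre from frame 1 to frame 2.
36° counter-clockwise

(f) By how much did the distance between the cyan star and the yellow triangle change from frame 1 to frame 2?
-2.0

Distance in frame 1: 4.8. Distance in frame 2: 2.8.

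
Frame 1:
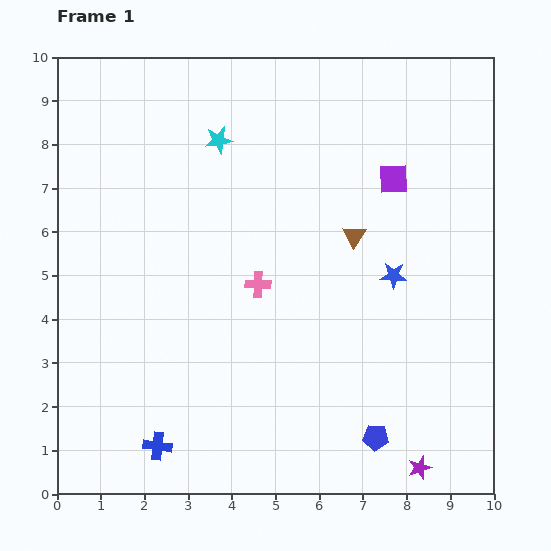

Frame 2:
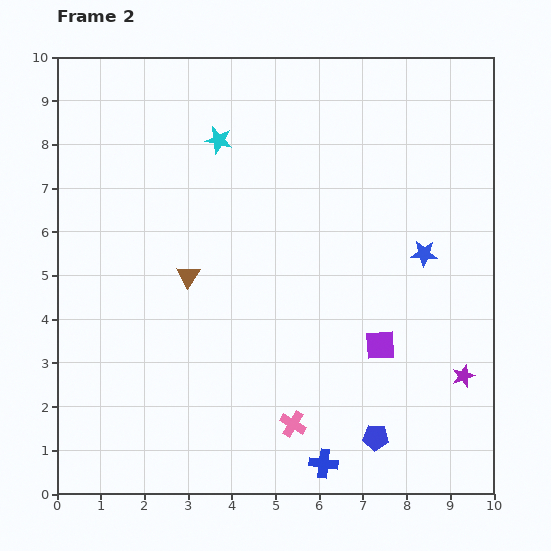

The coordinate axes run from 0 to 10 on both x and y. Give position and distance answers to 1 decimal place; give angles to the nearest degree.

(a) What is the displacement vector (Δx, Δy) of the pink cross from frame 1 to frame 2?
(0.8, -3.2)

The pink cross was at (4.6, 4.8) in frame 1 and (5.4, 1.6) in frame 2.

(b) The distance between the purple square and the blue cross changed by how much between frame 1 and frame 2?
-5.1

Distance in frame 1: 8.1. Distance in frame 2: 3.0.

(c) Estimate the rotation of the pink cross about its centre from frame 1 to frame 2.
30° clockwise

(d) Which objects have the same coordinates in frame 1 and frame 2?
the blue pentagon, the cyan star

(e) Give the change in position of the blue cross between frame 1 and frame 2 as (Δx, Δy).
(3.8, -0.4)

The blue cross was at (2.3, 1.1) in frame 1 and (6.1, 0.7) in frame 2.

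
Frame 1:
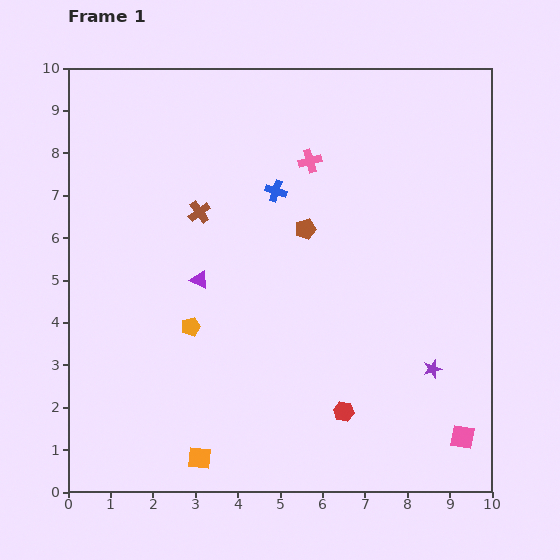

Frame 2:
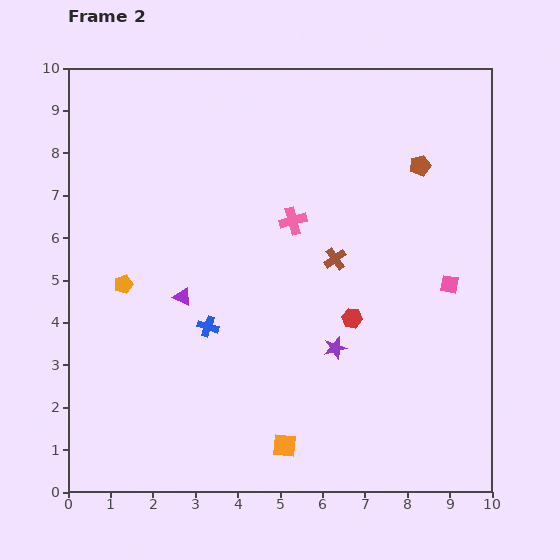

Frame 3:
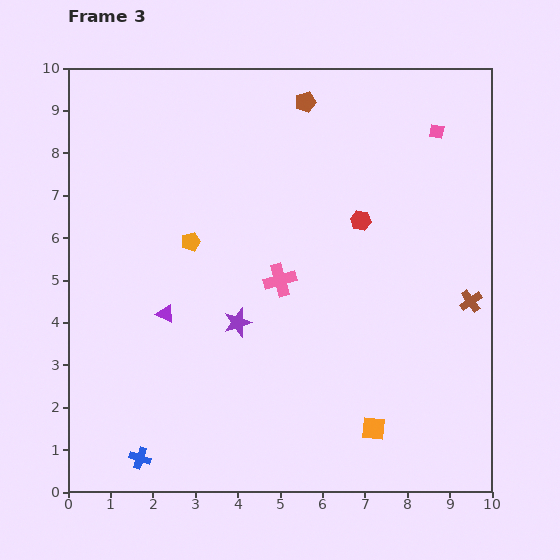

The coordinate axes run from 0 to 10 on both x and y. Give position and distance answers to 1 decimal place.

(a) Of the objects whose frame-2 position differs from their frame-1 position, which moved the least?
the purple triangle

(moved 0.6)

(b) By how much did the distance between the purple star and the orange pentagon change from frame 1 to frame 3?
-3.6

Distance in frame 1: 5.8. Distance in frame 3: 2.2.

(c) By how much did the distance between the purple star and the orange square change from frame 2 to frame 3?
+1.5

Distance in frame 2: 2.6. Distance in frame 3: 4.1.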